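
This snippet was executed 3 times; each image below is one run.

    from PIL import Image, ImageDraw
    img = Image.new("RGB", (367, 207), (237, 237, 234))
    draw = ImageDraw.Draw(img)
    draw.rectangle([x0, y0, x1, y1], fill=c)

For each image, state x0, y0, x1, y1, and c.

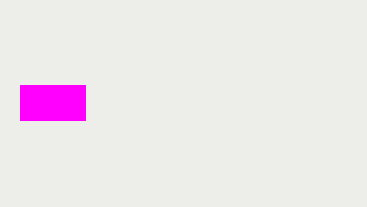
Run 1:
x0 = 20
y0 = 85
x1 = 85
y1 = 120
c = 'magenta'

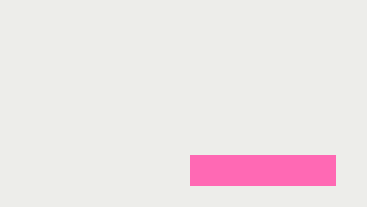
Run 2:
x0 = 190
y0 = 155
x1 = 335
y1 = 185
c = 'hotpink'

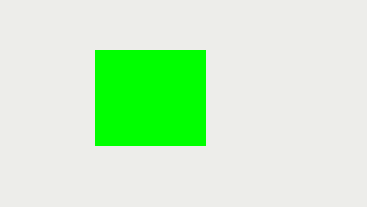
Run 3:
x0 = 95
y0 = 50
x1 = 205
y1 = 145
c = 'lime'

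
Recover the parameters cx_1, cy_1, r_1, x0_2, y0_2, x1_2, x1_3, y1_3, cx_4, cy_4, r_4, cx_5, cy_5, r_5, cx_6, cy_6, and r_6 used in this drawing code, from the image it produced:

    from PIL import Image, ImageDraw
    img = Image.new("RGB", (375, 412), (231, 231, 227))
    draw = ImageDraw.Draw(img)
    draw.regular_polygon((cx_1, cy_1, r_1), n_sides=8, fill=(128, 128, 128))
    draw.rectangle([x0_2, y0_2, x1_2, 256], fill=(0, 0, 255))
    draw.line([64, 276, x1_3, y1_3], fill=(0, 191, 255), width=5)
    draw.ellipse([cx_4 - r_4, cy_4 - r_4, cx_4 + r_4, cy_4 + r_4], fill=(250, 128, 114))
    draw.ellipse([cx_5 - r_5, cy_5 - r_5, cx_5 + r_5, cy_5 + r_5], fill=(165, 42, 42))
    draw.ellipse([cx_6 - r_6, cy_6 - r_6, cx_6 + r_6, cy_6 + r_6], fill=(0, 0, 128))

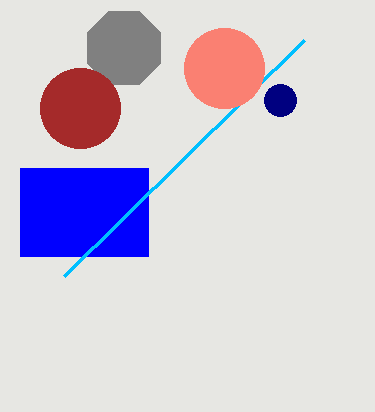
cx_1 = 124
cy_1 = 48
r_1 = 40
x0_2 = 20
y0_2 = 168
x1_2 = 148
x1_3 = 304
y1_3 = 40
cx_4 = 224
cy_4 = 68
r_4 = 40
cx_5 = 80
cy_5 = 108
r_5 = 40
cx_6 = 280
cy_6 = 100
r_6 = 16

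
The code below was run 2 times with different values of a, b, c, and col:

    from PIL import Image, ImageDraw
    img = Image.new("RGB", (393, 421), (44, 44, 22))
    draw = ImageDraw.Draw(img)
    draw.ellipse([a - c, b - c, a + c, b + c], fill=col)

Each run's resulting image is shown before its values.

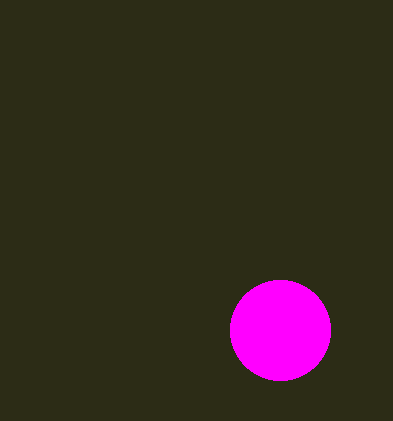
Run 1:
a = 280
b = 330
c = 50
col = 'magenta'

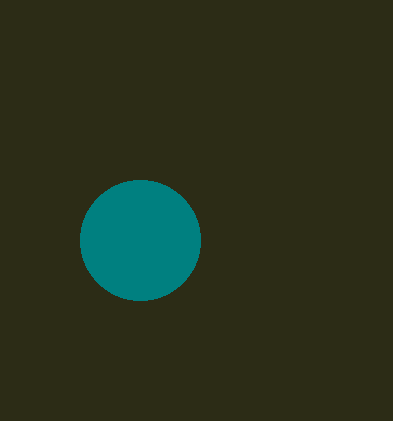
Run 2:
a = 140, b = 240, c = 60, col = 'teal'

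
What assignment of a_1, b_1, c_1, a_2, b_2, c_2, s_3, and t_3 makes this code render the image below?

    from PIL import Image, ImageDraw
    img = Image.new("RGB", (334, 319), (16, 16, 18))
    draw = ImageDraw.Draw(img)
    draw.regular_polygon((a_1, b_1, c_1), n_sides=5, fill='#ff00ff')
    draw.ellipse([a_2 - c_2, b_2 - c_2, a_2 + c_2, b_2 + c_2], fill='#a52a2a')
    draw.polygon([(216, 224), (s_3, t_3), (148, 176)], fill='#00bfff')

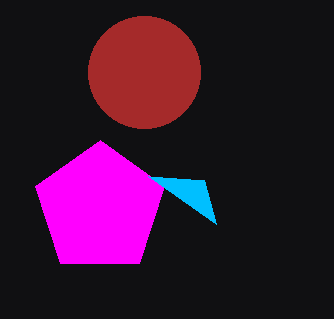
a_1 = 100; b_1 = 208; c_1 = 68; a_2 = 144; b_2 = 72; c_2 = 56; s_3 = 204; t_3 = 180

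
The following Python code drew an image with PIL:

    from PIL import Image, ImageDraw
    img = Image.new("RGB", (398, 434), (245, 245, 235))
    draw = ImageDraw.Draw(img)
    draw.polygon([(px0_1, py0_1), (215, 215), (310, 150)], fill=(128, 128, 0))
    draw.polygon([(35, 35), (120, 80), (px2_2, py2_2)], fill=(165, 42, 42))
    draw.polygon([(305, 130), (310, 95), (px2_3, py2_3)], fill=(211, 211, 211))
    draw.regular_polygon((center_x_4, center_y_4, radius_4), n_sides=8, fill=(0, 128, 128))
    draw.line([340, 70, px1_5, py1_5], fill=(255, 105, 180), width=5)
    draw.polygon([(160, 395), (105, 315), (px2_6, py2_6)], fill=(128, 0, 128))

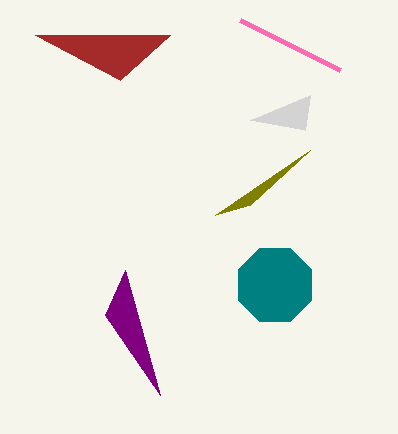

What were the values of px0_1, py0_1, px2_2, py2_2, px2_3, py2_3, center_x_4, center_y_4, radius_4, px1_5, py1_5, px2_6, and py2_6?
px0_1 = 250; py0_1 = 205; px2_2 = 170; py2_2 = 35; px2_3 = 250; py2_3 = 120; center_x_4 = 275; center_y_4 = 285; radius_4 = 40; px1_5 = 240; py1_5 = 20; px2_6 = 125; py2_6 = 270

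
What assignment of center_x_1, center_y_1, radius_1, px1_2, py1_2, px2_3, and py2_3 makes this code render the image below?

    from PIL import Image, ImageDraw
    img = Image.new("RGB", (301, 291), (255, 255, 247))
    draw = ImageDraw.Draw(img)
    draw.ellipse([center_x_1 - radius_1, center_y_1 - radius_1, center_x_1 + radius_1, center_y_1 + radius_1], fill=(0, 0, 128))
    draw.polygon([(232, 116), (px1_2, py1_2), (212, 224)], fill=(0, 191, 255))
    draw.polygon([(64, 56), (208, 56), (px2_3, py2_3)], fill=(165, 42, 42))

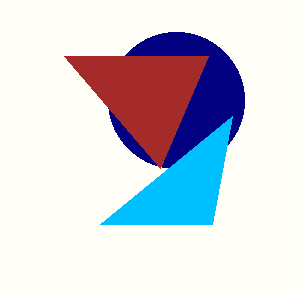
center_x_1 = 176, center_y_1 = 100, radius_1 = 68, px1_2 = 100, py1_2 = 224, px2_3 = 160, py2_3 = 168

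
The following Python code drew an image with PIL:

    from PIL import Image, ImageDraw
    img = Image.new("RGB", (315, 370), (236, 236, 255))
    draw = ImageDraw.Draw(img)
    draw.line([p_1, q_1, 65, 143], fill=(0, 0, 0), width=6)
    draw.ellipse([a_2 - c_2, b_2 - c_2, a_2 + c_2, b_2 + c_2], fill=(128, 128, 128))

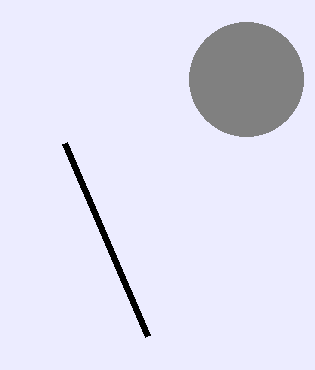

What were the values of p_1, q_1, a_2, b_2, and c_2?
p_1 = 148
q_1 = 336
a_2 = 246
b_2 = 79
c_2 = 57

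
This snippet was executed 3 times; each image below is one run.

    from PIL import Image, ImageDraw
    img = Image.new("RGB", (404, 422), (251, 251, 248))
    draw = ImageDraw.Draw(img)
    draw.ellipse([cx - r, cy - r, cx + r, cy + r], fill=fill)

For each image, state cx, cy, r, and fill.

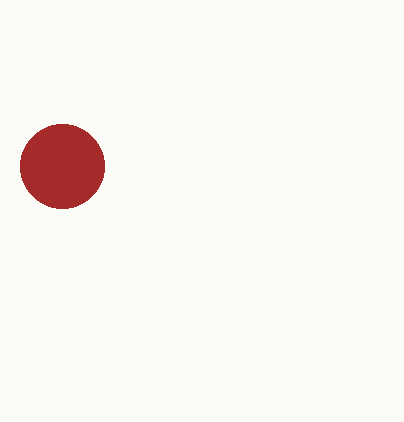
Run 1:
cx = 62; cy = 166; r = 42; fill = 'brown'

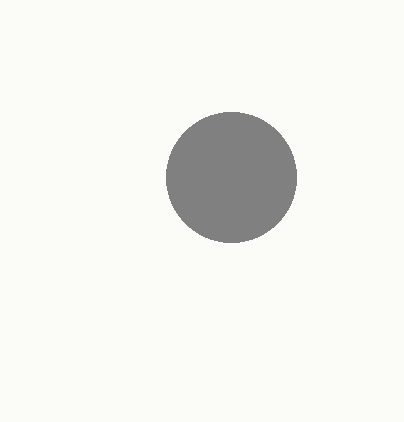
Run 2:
cx = 231, cy = 177, r = 65, fill = 'gray'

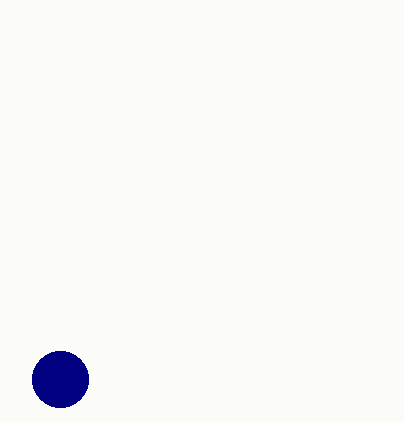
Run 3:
cx = 60
cy = 379
r = 28
fill = 'navy'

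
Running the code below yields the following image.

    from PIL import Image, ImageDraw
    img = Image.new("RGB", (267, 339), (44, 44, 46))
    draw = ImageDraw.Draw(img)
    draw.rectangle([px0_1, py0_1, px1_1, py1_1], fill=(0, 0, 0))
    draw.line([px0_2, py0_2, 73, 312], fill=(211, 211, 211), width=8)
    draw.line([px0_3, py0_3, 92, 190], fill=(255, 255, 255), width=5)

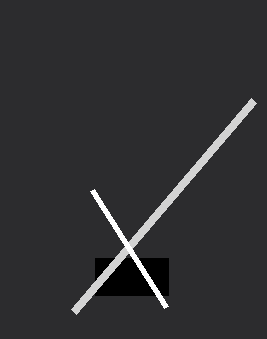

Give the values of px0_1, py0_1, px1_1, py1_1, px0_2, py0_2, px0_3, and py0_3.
px0_1 = 95
py0_1 = 258
px1_1 = 168
py1_1 = 295
px0_2 = 253
py0_2 = 101
px0_3 = 166
py0_3 = 307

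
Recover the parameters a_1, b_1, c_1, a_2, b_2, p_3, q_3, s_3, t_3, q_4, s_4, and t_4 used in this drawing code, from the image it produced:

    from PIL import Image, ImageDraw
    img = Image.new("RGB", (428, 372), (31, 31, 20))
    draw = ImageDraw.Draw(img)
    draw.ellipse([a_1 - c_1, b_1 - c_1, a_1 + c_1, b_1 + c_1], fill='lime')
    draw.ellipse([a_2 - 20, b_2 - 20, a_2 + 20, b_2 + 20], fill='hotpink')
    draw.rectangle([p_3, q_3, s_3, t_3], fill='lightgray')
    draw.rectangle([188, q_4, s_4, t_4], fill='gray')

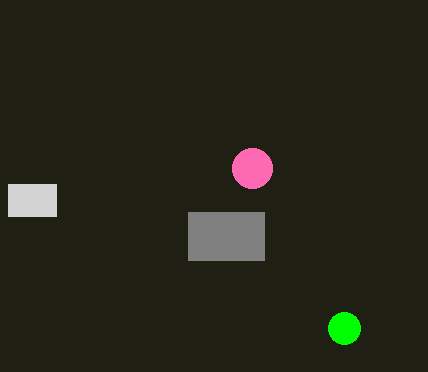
a_1 = 344
b_1 = 328
c_1 = 16
a_2 = 252
b_2 = 168
p_3 = 8
q_3 = 184
s_3 = 56
t_3 = 216
q_4 = 212
s_4 = 264
t_4 = 260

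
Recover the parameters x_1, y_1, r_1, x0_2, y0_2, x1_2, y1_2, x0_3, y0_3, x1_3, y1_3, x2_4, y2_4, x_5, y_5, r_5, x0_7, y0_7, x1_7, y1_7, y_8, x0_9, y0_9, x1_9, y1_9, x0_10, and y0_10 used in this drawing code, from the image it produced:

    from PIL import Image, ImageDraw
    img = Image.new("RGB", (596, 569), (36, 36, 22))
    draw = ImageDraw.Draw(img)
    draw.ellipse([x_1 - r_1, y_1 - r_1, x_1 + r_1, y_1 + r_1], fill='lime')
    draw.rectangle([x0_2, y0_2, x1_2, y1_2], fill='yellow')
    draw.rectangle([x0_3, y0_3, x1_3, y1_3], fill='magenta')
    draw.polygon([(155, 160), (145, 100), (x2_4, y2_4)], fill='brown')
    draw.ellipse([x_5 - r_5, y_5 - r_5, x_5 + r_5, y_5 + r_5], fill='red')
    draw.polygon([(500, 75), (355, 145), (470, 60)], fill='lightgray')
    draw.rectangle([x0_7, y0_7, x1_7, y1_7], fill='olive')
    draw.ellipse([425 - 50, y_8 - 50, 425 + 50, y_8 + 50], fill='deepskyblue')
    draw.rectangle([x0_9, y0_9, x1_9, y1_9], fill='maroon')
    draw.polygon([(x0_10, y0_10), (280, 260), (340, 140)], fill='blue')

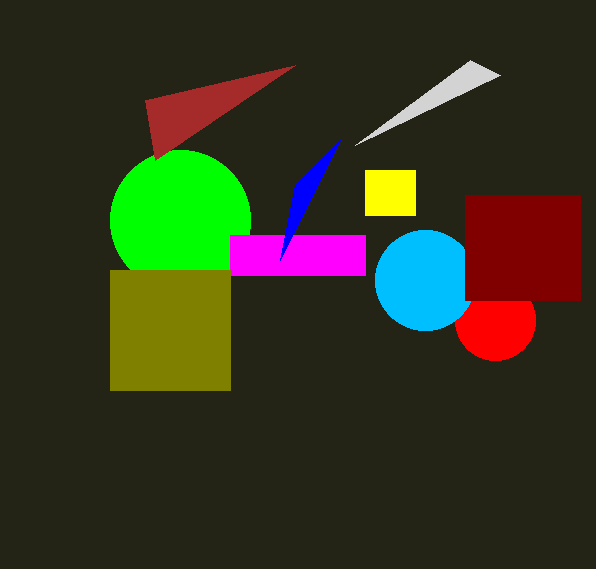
x_1 = 180; y_1 = 220; r_1 = 70; x0_2 = 365; y0_2 = 170; x1_2 = 415; y1_2 = 215; x0_3 = 230; y0_3 = 235; x1_3 = 365; y1_3 = 275; x2_4 = 295; y2_4 = 65; x_5 = 495; y_5 = 320; r_5 = 40; x0_7 = 110; y0_7 = 270; x1_7 = 230; y1_7 = 390; y_8 = 280; x0_9 = 465; y0_9 = 195; x1_9 = 580; y1_9 = 300; x0_10 = 295; y0_10 = 185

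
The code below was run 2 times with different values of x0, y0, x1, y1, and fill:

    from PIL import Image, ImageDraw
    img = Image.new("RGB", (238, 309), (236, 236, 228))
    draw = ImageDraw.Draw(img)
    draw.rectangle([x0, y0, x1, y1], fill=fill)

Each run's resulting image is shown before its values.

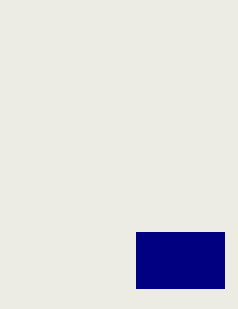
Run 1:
x0 = 136; y0 = 232; x1 = 224; y1 = 288; fill = 'navy'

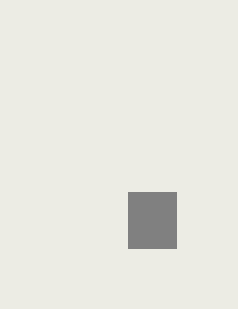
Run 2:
x0 = 128
y0 = 192
x1 = 176
y1 = 248
fill = 'gray'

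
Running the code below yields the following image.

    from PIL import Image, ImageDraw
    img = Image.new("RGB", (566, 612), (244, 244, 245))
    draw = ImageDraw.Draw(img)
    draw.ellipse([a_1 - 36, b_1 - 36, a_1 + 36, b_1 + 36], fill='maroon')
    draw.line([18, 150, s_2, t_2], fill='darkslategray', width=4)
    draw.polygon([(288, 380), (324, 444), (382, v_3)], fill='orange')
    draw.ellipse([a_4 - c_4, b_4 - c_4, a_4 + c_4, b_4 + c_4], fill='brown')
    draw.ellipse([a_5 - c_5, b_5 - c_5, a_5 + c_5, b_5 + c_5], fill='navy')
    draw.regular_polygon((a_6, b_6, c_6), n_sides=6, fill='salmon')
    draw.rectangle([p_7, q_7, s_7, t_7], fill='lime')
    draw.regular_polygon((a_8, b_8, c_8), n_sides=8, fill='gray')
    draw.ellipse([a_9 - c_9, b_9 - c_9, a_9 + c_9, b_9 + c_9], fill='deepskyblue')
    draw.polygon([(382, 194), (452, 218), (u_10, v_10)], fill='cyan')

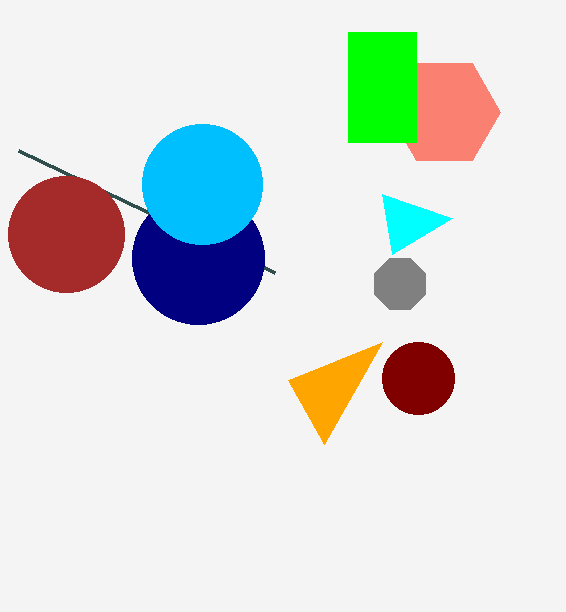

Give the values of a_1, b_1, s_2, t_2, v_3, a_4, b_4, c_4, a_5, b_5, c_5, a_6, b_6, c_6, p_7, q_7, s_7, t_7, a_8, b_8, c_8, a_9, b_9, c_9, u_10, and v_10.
a_1 = 418; b_1 = 378; s_2 = 274; t_2 = 272; v_3 = 342; a_4 = 66; b_4 = 234; c_4 = 58; a_5 = 198; b_5 = 258; c_5 = 66; a_6 = 444; b_6 = 112; c_6 = 56; p_7 = 348; q_7 = 32; s_7 = 416; t_7 = 142; a_8 = 400; b_8 = 284; c_8 = 28; a_9 = 202; b_9 = 184; c_9 = 60; u_10 = 392; v_10 = 254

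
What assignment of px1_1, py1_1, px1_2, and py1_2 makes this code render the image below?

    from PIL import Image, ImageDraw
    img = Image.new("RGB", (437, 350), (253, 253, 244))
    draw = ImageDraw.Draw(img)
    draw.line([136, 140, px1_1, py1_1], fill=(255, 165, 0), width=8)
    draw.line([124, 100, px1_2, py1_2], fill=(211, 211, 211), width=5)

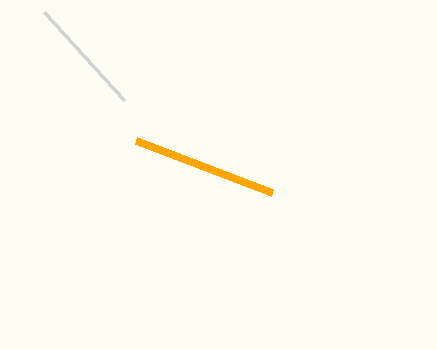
px1_1 = 272
py1_1 = 192
px1_2 = 44
py1_2 = 12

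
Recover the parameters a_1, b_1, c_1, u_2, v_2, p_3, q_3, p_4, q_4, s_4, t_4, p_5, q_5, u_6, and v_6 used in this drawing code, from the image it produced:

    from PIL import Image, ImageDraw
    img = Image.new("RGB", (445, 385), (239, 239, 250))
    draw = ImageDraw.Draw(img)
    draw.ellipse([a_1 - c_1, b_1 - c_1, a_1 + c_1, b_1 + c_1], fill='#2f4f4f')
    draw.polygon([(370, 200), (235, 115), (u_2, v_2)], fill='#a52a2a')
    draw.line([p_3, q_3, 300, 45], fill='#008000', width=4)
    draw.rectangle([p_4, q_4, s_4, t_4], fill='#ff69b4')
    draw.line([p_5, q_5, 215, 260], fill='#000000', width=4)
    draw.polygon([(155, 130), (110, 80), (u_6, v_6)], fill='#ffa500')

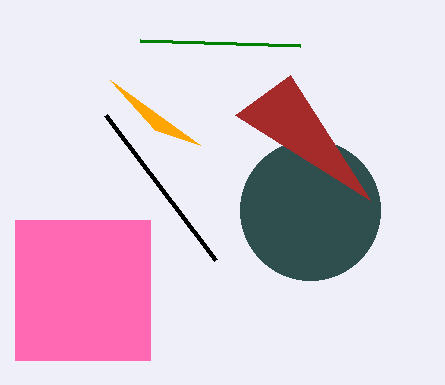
a_1 = 310; b_1 = 210; c_1 = 70; u_2 = 290; v_2 = 75; p_3 = 140; q_3 = 40; p_4 = 15; q_4 = 220; s_4 = 150; t_4 = 360; p_5 = 105; q_5 = 115; u_6 = 200; v_6 = 145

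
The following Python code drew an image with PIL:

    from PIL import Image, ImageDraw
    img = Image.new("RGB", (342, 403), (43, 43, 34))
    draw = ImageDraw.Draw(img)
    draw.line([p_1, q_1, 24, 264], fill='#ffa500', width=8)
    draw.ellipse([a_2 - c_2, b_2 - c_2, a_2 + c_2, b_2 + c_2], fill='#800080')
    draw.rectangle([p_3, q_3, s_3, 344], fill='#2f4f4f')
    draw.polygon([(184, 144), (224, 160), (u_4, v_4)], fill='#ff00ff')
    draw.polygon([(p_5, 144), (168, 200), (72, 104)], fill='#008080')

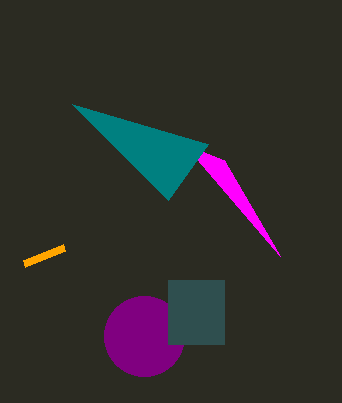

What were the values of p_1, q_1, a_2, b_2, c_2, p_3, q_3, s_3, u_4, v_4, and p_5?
p_1 = 64, q_1 = 248, a_2 = 144, b_2 = 336, c_2 = 40, p_3 = 168, q_3 = 280, s_3 = 224, u_4 = 280, v_4 = 256, p_5 = 208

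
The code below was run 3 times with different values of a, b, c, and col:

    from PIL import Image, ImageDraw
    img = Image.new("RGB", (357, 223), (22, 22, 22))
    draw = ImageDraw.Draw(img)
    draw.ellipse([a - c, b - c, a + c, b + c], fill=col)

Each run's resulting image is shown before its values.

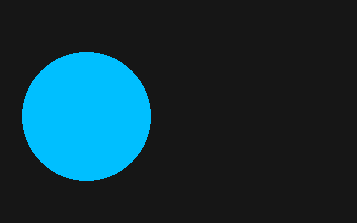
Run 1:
a = 86, b = 116, c = 64, col = 'deepskyblue'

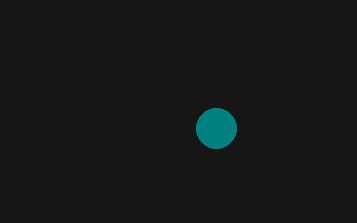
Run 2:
a = 216
b = 128
c = 20
col = 'teal'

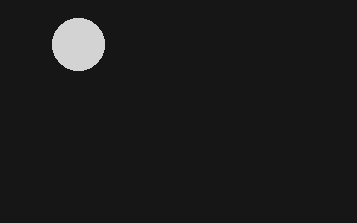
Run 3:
a = 78
b = 44
c = 26
col = 'lightgray'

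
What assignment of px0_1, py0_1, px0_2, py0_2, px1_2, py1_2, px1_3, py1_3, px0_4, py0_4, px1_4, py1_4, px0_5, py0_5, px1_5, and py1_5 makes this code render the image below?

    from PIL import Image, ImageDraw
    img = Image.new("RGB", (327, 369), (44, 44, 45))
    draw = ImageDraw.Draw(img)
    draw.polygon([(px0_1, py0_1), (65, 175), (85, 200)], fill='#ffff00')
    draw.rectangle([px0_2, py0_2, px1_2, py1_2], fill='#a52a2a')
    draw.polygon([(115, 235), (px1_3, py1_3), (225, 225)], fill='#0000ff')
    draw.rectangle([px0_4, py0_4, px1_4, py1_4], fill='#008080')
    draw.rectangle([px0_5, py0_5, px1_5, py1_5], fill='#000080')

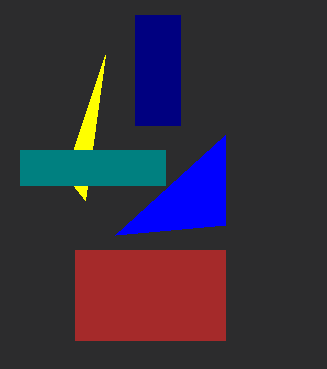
px0_1 = 105, py0_1 = 55, px0_2 = 75, py0_2 = 250, px1_2 = 225, py1_2 = 340, px1_3 = 225, py1_3 = 135, px0_4 = 20, py0_4 = 150, px1_4 = 165, py1_4 = 185, px0_5 = 135, py0_5 = 15, px1_5 = 180, py1_5 = 125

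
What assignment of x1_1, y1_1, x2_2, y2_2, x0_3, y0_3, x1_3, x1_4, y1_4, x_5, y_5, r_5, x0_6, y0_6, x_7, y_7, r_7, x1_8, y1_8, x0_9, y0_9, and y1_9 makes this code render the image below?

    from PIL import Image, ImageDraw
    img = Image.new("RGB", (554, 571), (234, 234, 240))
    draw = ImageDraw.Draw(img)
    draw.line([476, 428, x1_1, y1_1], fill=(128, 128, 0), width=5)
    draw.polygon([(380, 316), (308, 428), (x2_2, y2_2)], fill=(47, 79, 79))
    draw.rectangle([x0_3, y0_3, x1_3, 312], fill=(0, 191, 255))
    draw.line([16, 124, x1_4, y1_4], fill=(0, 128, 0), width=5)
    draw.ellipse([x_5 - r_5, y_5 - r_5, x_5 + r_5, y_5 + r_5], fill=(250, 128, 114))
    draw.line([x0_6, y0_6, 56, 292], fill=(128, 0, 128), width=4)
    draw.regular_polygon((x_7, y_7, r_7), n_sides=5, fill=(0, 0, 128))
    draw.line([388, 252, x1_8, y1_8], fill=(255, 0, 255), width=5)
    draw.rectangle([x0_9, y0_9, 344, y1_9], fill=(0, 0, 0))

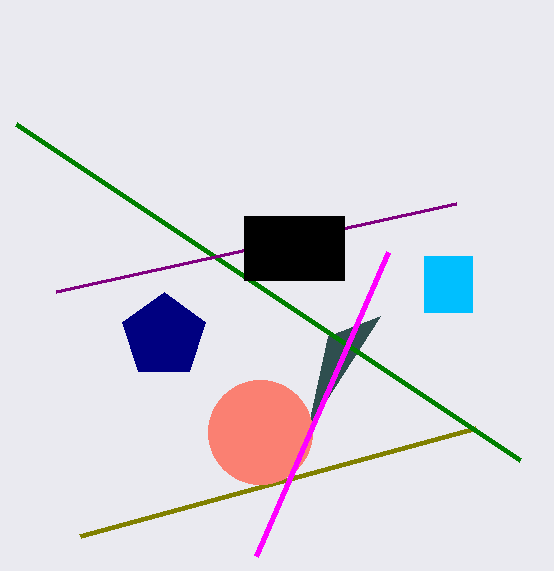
x1_1 = 80
y1_1 = 536
x2_2 = 328
y2_2 = 336
x0_3 = 424
y0_3 = 256
x1_3 = 472
x1_4 = 520
y1_4 = 460
x_5 = 260
y_5 = 432
r_5 = 52
x0_6 = 456
y0_6 = 204
x_7 = 164
y_7 = 336
r_7 = 44
x1_8 = 256
y1_8 = 556
x0_9 = 244
y0_9 = 216
y1_9 = 280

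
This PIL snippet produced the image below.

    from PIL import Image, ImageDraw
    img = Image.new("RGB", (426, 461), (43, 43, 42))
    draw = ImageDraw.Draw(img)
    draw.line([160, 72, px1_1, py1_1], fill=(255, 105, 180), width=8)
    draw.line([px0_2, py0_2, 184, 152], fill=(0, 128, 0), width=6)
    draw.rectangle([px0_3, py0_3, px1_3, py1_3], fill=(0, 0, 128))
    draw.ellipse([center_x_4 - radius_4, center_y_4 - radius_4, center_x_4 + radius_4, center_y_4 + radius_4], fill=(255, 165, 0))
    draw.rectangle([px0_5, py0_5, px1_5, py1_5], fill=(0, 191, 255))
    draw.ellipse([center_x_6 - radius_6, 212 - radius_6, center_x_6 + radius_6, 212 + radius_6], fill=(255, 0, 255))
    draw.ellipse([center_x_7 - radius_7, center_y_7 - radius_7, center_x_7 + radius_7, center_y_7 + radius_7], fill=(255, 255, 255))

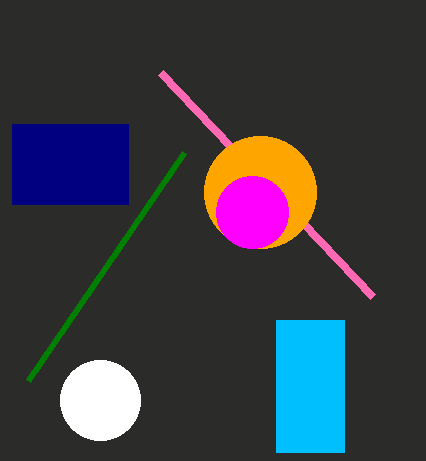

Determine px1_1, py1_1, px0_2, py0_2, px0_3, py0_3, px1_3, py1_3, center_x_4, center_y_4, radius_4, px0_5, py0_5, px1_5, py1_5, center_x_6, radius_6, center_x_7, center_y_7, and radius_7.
px1_1 = 372
py1_1 = 296
px0_2 = 28
py0_2 = 380
px0_3 = 12
py0_3 = 124
px1_3 = 128
py1_3 = 204
center_x_4 = 260
center_y_4 = 192
radius_4 = 56
px0_5 = 276
py0_5 = 320
px1_5 = 344
py1_5 = 452
center_x_6 = 252
radius_6 = 36
center_x_7 = 100
center_y_7 = 400
radius_7 = 40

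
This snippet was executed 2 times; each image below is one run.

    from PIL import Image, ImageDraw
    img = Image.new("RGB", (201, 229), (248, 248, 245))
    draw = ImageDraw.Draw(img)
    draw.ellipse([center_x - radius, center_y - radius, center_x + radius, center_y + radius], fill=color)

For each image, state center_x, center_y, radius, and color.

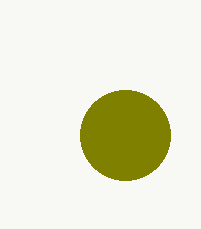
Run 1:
center_x = 125, center_y = 135, radius = 45, color = 'olive'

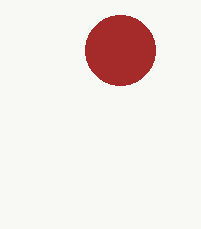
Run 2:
center_x = 120, center_y = 50, radius = 35, color = 'brown'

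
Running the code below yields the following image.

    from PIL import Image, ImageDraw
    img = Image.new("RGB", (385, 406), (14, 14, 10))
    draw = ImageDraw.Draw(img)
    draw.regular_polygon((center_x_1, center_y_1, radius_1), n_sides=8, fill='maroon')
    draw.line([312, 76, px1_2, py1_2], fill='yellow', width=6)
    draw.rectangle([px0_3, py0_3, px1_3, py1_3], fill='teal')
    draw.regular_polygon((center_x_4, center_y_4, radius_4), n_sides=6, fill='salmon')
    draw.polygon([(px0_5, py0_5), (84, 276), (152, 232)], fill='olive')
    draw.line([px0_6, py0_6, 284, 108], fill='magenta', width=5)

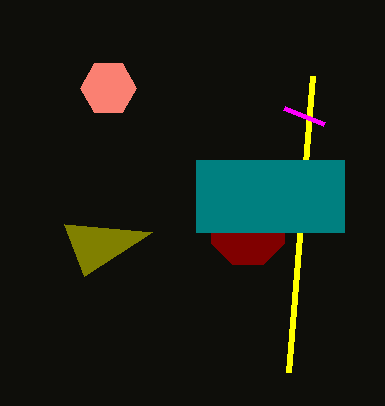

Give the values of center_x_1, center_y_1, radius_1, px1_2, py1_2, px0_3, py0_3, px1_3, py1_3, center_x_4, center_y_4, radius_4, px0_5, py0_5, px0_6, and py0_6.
center_x_1 = 248
center_y_1 = 228
radius_1 = 40
px1_2 = 288
py1_2 = 372
px0_3 = 196
py0_3 = 160
px1_3 = 344
py1_3 = 232
center_x_4 = 108
center_y_4 = 88
radius_4 = 28
px0_5 = 64
py0_5 = 224
px0_6 = 324
py0_6 = 124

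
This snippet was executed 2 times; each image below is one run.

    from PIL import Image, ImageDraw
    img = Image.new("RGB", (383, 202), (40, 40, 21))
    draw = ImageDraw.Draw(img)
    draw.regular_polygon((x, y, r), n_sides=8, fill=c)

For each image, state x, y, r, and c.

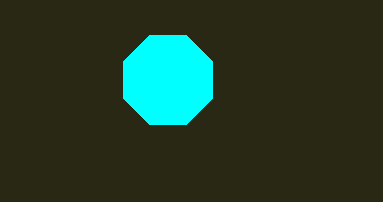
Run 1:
x = 168
y = 80
r = 48
c = 'cyan'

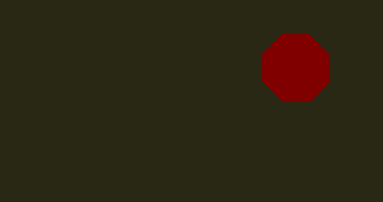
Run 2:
x = 296; y = 68; r = 36; c = 'maroon'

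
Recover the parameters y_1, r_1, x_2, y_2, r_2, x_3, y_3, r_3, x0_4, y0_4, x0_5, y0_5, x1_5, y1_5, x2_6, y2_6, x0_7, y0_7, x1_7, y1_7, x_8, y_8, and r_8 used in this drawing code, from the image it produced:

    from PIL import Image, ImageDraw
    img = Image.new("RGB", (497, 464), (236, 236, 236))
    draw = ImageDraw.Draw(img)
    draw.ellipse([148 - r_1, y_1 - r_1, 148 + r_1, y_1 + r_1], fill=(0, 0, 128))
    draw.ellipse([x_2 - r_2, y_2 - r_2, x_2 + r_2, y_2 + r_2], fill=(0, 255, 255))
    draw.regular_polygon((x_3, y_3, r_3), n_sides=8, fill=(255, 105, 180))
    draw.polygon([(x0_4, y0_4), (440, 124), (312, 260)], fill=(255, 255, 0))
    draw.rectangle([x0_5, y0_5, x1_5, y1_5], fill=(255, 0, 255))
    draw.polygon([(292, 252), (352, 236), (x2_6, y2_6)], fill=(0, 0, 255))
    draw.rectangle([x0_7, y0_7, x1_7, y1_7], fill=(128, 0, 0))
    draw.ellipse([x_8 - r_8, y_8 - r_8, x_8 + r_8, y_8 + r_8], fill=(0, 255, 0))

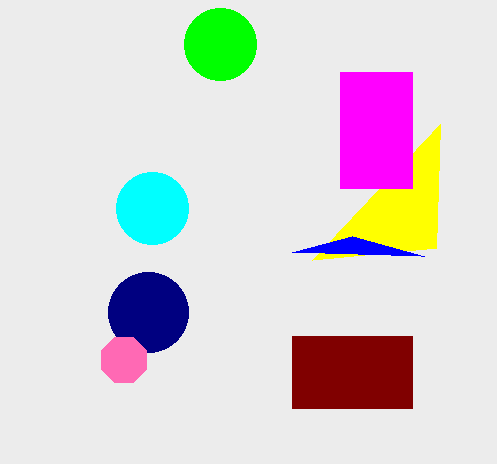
y_1 = 312
r_1 = 40
x_2 = 152
y_2 = 208
r_2 = 36
x_3 = 124
y_3 = 360
r_3 = 24
x0_4 = 436
y0_4 = 248
x0_5 = 340
y0_5 = 72
x1_5 = 412
y1_5 = 188
x2_6 = 424
y2_6 = 256
x0_7 = 292
y0_7 = 336
x1_7 = 412
y1_7 = 408
x_8 = 220
y_8 = 44
r_8 = 36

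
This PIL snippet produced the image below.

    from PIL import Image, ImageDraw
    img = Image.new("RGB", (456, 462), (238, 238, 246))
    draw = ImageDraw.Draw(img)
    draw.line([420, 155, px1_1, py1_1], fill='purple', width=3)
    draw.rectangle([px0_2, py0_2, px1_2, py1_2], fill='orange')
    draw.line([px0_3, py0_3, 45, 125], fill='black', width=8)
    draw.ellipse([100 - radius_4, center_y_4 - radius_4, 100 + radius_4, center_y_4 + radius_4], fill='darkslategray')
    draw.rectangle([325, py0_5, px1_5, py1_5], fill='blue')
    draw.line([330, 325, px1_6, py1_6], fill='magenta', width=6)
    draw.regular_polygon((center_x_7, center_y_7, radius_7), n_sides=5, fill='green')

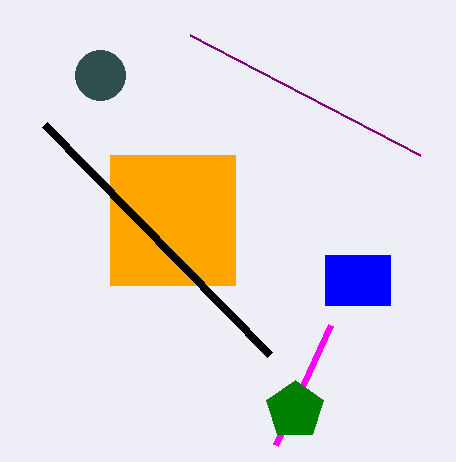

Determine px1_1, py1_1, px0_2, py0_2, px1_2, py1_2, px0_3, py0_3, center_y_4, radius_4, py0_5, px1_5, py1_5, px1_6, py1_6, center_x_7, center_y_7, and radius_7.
px1_1 = 190
py1_1 = 35
px0_2 = 110
py0_2 = 155
px1_2 = 235
py1_2 = 285
px0_3 = 270
py0_3 = 355
center_y_4 = 75
radius_4 = 25
py0_5 = 255
px1_5 = 390
py1_5 = 305
px1_6 = 275
py1_6 = 445
center_x_7 = 295
center_y_7 = 410
radius_7 = 30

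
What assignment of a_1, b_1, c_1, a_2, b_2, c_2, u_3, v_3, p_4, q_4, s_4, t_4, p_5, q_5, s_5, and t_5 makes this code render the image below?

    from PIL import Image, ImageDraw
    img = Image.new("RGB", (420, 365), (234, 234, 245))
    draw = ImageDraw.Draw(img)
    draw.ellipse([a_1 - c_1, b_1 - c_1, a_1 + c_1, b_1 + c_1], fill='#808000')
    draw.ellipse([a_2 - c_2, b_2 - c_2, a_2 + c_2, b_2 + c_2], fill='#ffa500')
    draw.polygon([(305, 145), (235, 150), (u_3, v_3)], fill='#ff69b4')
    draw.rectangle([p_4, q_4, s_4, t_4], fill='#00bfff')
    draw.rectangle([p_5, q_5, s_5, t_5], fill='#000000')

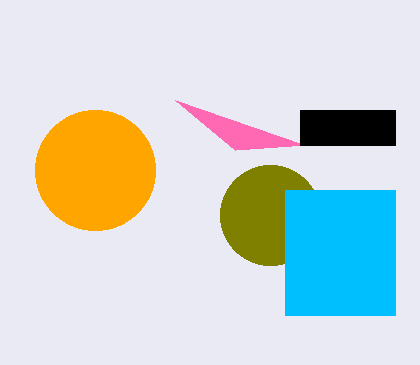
a_1 = 270, b_1 = 215, c_1 = 50, a_2 = 95, b_2 = 170, c_2 = 60, u_3 = 175, v_3 = 100, p_4 = 285, q_4 = 190, s_4 = 395, t_4 = 315, p_5 = 300, q_5 = 110, s_5 = 395, t_5 = 145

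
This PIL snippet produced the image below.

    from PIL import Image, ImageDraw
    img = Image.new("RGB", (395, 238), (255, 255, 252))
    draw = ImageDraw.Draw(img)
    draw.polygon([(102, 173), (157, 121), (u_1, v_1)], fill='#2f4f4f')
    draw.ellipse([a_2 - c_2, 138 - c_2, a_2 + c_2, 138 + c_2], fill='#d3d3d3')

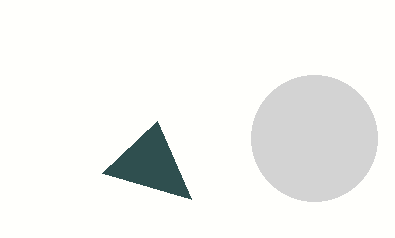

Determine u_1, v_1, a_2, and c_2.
u_1 = 191
v_1 = 199
a_2 = 314
c_2 = 63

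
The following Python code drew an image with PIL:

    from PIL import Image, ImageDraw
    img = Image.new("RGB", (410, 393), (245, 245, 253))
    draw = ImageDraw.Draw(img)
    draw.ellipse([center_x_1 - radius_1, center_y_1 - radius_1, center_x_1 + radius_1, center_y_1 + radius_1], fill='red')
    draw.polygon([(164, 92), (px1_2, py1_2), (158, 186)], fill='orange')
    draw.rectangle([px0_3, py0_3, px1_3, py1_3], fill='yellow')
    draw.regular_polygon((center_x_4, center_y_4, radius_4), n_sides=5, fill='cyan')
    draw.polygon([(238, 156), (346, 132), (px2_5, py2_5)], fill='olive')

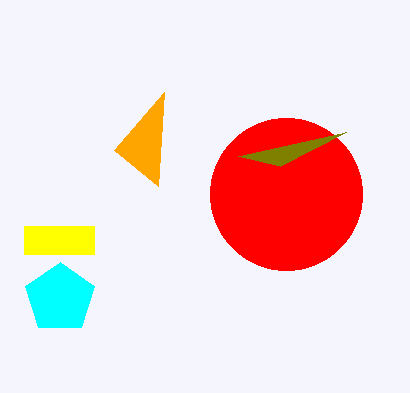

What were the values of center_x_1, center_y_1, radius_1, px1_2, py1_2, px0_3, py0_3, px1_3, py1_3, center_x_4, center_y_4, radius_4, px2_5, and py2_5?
center_x_1 = 286, center_y_1 = 194, radius_1 = 76, px1_2 = 114, py1_2 = 150, px0_3 = 24, py0_3 = 226, px1_3 = 94, py1_3 = 254, center_x_4 = 60, center_y_4 = 298, radius_4 = 36, px2_5 = 280, py2_5 = 166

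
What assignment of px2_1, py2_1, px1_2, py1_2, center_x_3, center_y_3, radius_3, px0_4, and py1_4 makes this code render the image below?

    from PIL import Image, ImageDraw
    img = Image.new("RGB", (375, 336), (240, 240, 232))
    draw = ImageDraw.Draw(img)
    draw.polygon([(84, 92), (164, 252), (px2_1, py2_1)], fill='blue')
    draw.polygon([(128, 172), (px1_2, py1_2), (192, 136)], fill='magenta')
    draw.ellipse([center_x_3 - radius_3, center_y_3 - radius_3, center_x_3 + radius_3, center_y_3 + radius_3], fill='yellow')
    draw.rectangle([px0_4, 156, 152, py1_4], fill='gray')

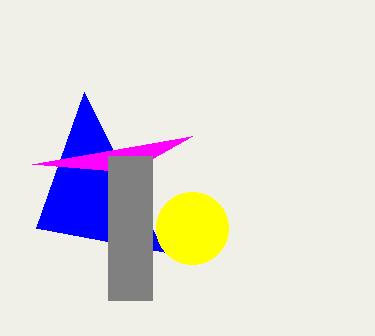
px2_1 = 36
py2_1 = 228
px1_2 = 32
py1_2 = 164
center_x_3 = 192
center_y_3 = 228
radius_3 = 36
px0_4 = 108
py1_4 = 300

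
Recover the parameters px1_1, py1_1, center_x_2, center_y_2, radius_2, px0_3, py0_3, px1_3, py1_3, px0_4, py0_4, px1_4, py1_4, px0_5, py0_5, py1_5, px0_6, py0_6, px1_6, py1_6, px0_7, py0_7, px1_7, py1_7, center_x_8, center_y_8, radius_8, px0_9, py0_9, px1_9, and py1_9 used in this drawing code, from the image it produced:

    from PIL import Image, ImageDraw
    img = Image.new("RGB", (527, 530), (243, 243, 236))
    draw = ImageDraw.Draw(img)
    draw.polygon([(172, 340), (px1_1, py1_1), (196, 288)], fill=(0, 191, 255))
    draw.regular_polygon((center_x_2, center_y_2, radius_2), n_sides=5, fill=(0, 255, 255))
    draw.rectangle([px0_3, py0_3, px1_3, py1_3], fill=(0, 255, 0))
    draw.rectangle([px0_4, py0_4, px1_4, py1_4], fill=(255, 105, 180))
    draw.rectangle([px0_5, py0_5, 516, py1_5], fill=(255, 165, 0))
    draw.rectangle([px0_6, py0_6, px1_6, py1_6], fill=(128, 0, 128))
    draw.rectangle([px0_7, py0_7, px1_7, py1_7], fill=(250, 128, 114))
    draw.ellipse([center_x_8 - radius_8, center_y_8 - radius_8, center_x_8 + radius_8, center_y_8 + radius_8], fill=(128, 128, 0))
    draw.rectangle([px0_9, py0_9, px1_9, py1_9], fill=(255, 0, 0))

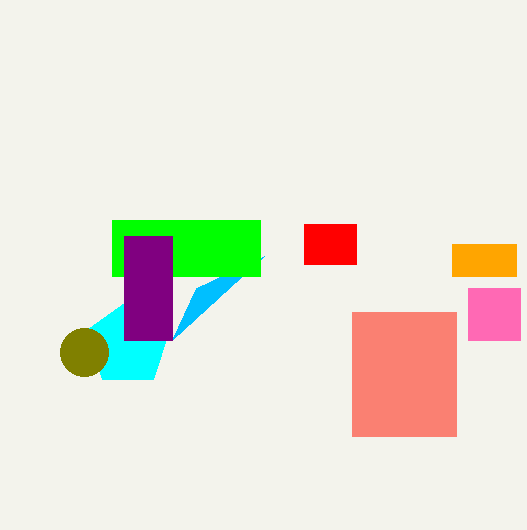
px1_1 = 264; py1_1 = 256; center_x_2 = 128; center_y_2 = 344; radius_2 = 44; px0_3 = 112; py0_3 = 220; px1_3 = 260; py1_3 = 276; px0_4 = 468; py0_4 = 288; px1_4 = 520; py1_4 = 340; px0_5 = 452; py0_5 = 244; py1_5 = 276; px0_6 = 124; py0_6 = 236; px1_6 = 172; py1_6 = 340; px0_7 = 352; py0_7 = 312; px1_7 = 456; py1_7 = 436; center_x_8 = 84; center_y_8 = 352; radius_8 = 24; px0_9 = 304; py0_9 = 224; px1_9 = 356; py1_9 = 264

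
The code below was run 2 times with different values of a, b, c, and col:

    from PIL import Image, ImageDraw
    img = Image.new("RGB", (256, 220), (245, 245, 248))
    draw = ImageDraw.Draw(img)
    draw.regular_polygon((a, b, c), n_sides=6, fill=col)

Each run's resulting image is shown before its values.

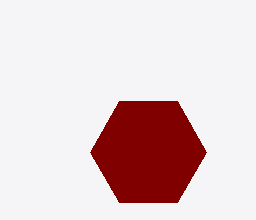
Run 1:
a = 148
b = 152
c = 58
col = 'maroon'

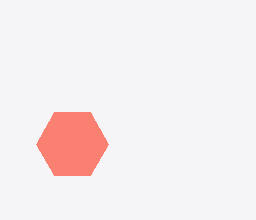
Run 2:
a = 72
b = 144
c = 36
col = 'salmon'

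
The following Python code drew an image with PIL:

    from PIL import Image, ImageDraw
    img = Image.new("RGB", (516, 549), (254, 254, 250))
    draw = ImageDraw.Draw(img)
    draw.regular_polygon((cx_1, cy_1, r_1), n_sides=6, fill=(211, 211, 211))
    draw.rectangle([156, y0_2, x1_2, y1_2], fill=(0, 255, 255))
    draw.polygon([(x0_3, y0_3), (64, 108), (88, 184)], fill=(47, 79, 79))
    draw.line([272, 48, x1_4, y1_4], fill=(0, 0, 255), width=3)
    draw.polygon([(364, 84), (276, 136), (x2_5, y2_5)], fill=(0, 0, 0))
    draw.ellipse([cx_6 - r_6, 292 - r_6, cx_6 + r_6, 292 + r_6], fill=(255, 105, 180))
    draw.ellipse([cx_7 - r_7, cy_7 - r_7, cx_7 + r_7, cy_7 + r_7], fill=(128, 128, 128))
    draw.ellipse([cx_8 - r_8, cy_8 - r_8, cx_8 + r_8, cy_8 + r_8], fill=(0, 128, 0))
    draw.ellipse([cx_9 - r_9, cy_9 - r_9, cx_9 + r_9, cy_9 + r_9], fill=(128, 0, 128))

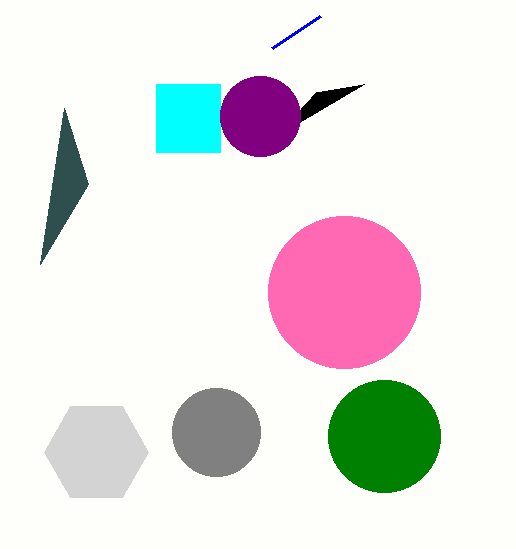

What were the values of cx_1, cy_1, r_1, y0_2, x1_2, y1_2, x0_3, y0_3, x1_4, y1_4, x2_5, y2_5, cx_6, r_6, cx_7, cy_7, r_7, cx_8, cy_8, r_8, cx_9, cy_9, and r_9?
cx_1 = 96
cy_1 = 452
r_1 = 52
y0_2 = 84
x1_2 = 220
y1_2 = 152
x0_3 = 40
y0_3 = 264
x1_4 = 320
y1_4 = 16
x2_5 = 316
y2_5 = 92
cx_6 = 344
r_6 = 76
cx_7 = 216
cy_7 = 432
r_7 = 44
cx_8 = 384
cy_8 = 436
r_8 = 56
cx_9 = 260
cy_9 = 116
r_9 = 40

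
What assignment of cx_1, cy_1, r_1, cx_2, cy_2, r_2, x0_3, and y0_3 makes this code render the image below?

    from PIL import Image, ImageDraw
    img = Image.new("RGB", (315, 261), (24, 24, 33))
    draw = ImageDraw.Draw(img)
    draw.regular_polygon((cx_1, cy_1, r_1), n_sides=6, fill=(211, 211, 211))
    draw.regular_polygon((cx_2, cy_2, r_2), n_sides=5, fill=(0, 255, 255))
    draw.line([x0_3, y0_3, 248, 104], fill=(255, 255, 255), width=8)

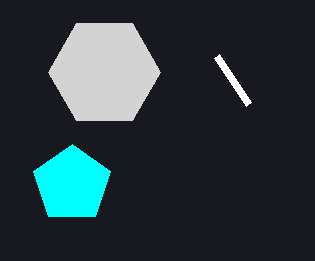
cx_1 = 104
cy_1 = 72
r_1 = 56
cx_2 = 72
cy_2 = 184
r_2 = 40
x0_3 = 216
y0_3 = 56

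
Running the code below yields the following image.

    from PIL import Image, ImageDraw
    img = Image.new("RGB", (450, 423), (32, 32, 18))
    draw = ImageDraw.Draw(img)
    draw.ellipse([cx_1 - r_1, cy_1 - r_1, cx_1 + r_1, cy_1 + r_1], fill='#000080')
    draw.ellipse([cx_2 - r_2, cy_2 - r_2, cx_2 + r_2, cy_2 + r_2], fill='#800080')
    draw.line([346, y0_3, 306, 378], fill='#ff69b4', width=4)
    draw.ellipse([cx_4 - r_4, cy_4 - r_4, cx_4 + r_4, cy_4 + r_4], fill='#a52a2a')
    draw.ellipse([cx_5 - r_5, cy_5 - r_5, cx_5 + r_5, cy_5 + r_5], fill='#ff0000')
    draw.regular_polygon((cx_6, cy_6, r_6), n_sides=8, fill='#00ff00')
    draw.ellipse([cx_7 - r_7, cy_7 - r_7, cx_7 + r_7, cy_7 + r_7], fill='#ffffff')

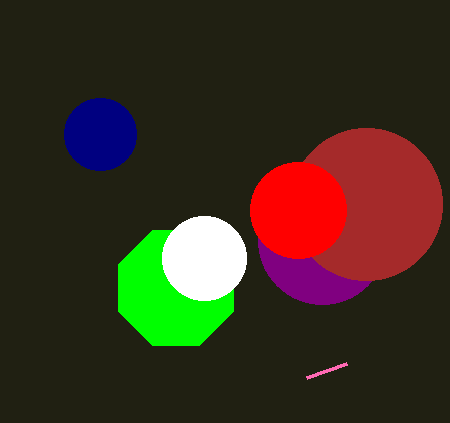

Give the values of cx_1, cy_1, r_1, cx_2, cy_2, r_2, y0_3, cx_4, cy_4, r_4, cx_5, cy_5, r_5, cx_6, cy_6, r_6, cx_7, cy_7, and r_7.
cx_1 = 100; cy_1 = 134; r_1 = 36; cx_2 = 322; cy_2 = 240; r_2 = 64; y0_3 = 364; cx_4 = 366; cy_4 = 204; r_4 = 76; cx_5 = 298; cy_5 = 210; r_5 = 48; cx_6 = 176; cy_6 = 288; r_6 = 62; cx_7 = 204; cy_7 = 258; r_7 = 42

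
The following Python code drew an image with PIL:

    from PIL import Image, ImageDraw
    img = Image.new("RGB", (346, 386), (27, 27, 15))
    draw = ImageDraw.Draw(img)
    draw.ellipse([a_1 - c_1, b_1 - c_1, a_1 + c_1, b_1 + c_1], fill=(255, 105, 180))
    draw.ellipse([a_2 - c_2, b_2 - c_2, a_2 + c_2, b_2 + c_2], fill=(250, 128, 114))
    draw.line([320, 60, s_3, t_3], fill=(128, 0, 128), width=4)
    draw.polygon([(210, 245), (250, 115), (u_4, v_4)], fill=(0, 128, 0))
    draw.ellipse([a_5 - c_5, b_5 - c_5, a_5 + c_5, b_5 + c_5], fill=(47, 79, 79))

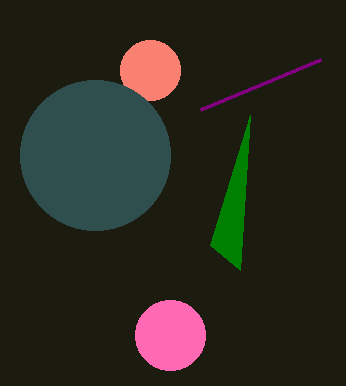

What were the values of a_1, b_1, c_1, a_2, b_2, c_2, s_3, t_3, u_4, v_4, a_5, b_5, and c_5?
a_1 = 170; b_1 = 335; c_1 = 35; a_2 = 150; b_2 = 70; c_2 = 30; s_3 = 200; t_3 = 110; u_4 = 240; v_4 = 270; a_5 = 95; b_5 = 155; c_5 = 75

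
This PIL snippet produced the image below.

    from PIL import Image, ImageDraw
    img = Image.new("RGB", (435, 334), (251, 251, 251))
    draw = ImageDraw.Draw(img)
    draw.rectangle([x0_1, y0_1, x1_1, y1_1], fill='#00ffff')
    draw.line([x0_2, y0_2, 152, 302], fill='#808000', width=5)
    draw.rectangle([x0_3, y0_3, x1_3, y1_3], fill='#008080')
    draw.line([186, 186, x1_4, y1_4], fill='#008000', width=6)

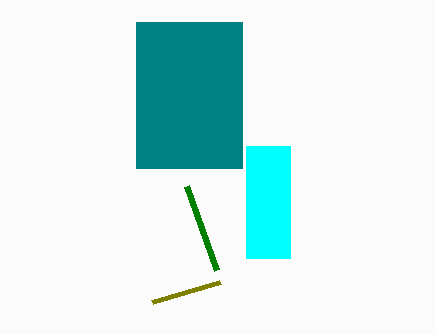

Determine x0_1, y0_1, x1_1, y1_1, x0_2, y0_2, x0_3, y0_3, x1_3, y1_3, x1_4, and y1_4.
x0_1 = 246; y0_1 = 146; x1_1 = 290; y1_1 = 258; x0_2 = 220; y0_2 = 282; x0_3 = 136; y0_3 = 22; x1_3 = 242; y1_3 = 168; x1_4 = 216; y1_4 = 270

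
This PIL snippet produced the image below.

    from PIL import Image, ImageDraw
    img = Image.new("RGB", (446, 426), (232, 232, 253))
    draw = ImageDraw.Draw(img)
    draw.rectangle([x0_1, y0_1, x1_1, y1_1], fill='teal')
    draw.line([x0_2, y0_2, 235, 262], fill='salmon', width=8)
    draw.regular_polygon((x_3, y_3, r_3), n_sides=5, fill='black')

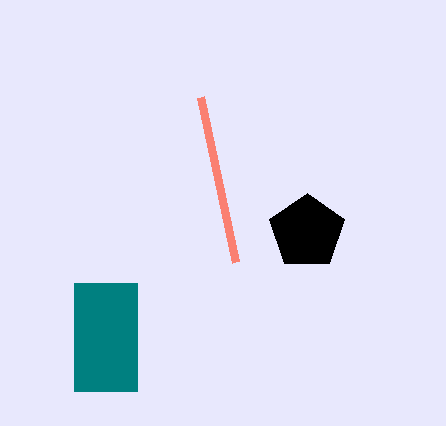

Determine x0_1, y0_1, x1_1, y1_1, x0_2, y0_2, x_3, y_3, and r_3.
x0_1 = 74
y0_1 = 283
x1_1 = 137
y1_1 = 391
x0_2 = 200
y0_2 = 97
x_3 = 307
y_3 = 232
r_3 = 39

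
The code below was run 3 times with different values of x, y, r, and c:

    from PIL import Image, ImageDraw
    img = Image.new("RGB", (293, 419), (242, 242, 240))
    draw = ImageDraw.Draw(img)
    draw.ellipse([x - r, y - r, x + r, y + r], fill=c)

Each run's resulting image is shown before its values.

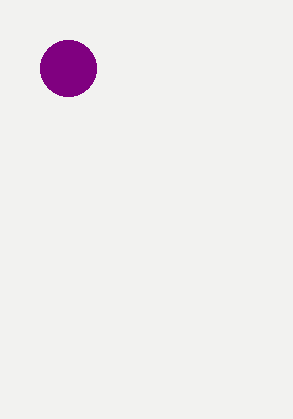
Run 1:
x = 68
y = 68
r = 28
c = 'purple'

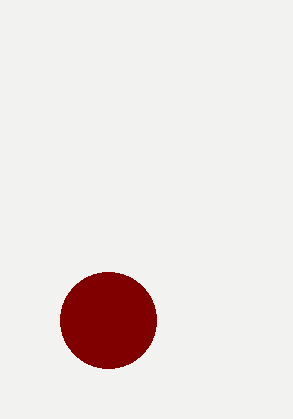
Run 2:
x = 108, y = 320, r = 48, c = 'maroon'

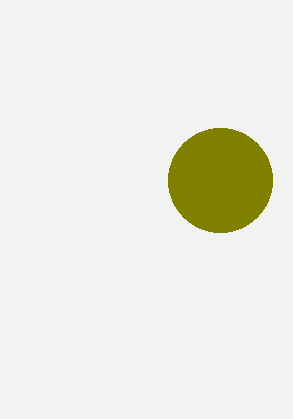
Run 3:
x = 220; y = 180; r = 52; c = 'olive'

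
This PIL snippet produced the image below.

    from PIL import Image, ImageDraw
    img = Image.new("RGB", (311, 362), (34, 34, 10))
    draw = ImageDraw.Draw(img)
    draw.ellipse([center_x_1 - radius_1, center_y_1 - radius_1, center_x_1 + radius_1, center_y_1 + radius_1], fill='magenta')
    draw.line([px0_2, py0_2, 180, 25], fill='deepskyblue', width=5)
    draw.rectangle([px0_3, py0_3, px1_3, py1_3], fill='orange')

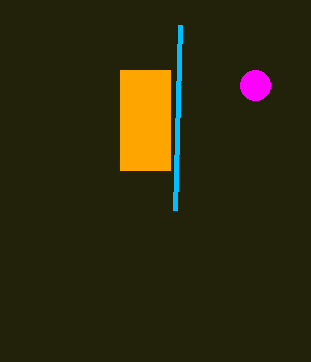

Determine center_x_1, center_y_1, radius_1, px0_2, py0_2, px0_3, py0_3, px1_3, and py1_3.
center_x_1 = 255; center_y_1 = 85; radius_1 = 15; px0_2 = 175; py0_2 = 210; px0_3 = 120; py0_3 = 70; px1_3 = 170; py1_3 = 170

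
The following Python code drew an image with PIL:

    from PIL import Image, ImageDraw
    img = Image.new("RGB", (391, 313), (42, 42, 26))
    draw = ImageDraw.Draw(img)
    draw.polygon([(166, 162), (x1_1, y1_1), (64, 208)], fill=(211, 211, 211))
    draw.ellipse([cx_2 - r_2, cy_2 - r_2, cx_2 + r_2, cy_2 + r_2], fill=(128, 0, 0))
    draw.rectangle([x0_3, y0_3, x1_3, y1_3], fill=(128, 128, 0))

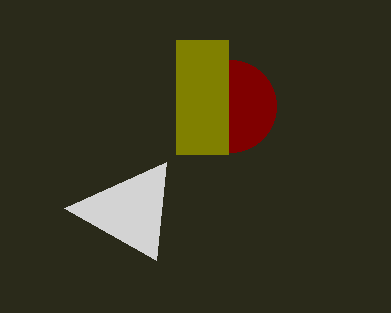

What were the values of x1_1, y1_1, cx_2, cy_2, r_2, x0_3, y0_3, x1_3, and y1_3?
x1_1 = 156
y1_1 = 260
cx_2 = 230
cy_2 = 106
r_2 = 46
x0_3 = 176
y0_3 = 40
x1_3 = 228
y1_3 = 154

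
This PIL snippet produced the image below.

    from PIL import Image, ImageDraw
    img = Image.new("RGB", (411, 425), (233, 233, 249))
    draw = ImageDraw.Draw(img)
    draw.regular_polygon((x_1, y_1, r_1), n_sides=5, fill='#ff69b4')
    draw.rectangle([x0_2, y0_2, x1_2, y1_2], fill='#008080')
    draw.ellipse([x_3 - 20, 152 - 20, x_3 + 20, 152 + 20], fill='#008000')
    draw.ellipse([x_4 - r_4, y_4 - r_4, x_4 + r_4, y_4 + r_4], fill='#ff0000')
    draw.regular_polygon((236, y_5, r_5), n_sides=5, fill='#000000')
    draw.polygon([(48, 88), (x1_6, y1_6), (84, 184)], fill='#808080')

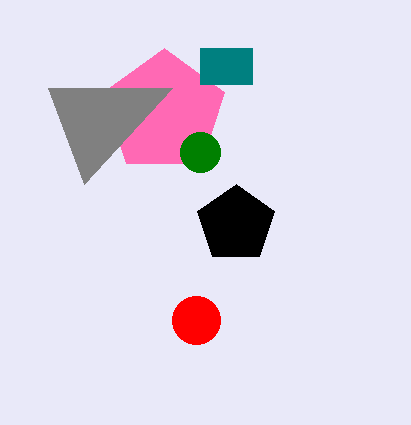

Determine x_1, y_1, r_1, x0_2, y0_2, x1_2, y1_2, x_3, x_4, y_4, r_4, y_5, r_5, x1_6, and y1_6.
x_1 = 164; y_1 = 112; r_1 = 64; x0_2 = 200; y0_2 = 48; x1_2 = 252; y1_2 = 84; x_3 = 200; x_4 = 196; y_4 = 320; r_4 = 24; y_5 = 224; r_5 = 40; x1_6 = 172; y1_6 = 88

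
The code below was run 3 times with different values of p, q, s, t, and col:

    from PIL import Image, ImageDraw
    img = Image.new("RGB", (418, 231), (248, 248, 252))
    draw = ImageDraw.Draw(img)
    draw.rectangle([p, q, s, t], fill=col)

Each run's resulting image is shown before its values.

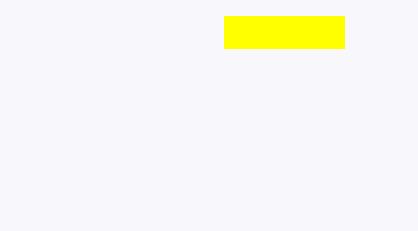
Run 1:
p = 224
q = 16
s = 344
t = 48
col = 'yellow'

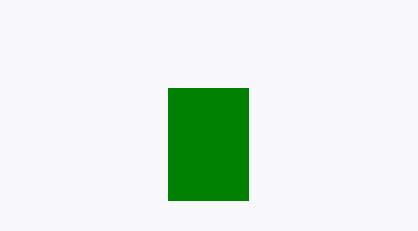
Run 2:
p = 168, q = 88, s = 248, t = 200, col = 'green'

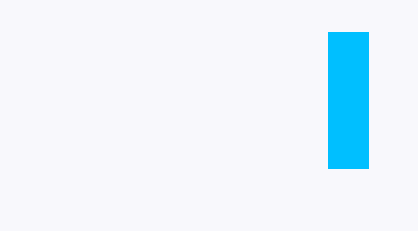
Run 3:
p = 328
q = 32
s = 368
t = 168
col = 'deepskyblue'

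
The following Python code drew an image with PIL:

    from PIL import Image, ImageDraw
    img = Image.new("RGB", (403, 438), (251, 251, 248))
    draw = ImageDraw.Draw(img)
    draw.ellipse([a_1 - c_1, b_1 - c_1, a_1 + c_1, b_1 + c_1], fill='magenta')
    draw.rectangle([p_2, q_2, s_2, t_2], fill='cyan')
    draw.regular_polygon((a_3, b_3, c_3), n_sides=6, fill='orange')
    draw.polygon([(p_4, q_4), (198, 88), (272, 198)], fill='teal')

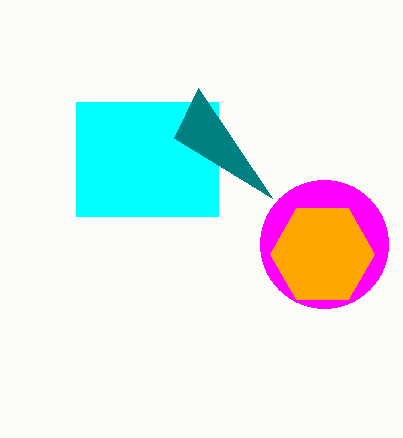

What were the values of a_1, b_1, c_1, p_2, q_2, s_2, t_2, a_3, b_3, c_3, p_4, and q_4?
a_1 = 324, b_1 = 244, c_1 = 64, p_2 = 76, q_2 = 102, s_2 = 218, t_2 = 216, a_3 = 322, b_3 = 254, c_3 = 52, p_4 = 174, q_4 = 138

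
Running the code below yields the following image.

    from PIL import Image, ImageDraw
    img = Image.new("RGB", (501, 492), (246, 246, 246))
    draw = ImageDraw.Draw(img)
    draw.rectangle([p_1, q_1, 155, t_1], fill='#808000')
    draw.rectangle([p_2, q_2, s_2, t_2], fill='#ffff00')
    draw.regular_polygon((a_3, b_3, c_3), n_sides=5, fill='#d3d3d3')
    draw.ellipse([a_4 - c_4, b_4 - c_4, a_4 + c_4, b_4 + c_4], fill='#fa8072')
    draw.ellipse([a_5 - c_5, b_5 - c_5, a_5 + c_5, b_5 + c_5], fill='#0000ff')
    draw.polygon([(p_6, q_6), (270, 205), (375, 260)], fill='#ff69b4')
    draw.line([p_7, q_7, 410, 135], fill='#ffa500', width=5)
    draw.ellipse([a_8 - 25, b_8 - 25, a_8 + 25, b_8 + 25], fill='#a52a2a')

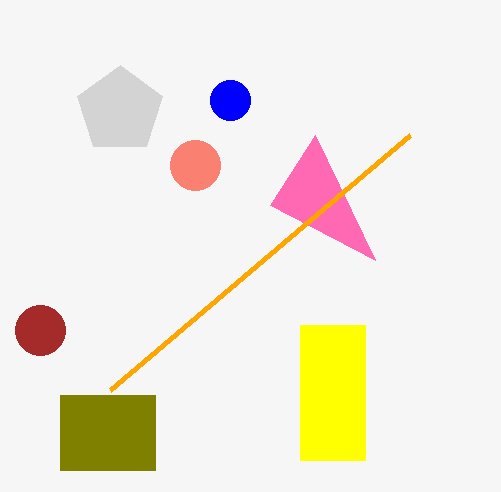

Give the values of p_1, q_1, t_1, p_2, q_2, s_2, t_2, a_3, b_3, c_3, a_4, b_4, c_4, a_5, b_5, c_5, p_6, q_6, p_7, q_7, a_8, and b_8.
p_1 = 60, q_1 = 395, t_1 = 470, p_2 = 300, q_2 = 325, s_2 = 365, t_2 = 460, a_3 = 120, b_3 = 110, c_3 = 45, a_4 = 195, b_4 = 165, c_4 = 25, a_5 = 230, b_5 = 100, c_5 = 20, p_6 = 315, q_6 = 135, p_7 = 110, q_7 = 390, a_8 = 40, b_8 = 330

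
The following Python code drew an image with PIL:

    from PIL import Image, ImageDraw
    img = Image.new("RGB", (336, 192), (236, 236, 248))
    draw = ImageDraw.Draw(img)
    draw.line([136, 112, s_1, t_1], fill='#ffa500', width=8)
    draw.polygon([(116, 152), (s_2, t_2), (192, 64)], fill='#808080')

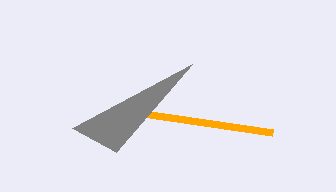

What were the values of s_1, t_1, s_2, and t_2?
s_1 = 272; t_1 = 132; s_2 = 72; t_2 = 128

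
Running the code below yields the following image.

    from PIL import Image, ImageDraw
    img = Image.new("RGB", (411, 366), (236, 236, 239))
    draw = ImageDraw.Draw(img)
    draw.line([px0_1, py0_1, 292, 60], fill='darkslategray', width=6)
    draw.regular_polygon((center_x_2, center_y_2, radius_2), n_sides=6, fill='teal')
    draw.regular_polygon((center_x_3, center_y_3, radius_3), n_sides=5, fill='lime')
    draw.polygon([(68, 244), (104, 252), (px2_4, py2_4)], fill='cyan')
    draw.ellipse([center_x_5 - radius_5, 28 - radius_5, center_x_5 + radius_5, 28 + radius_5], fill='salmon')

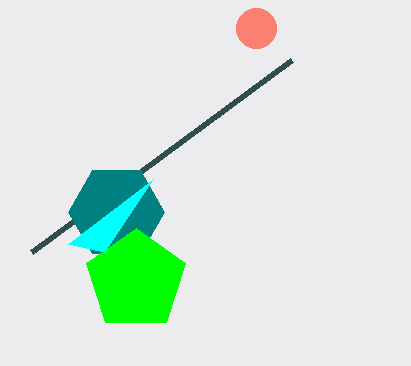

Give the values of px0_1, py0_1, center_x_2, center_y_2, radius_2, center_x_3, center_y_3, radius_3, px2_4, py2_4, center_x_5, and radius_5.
px0_1 = 32; py0_1 = 252; center_x_2 = 116; center_y_2 = 212; radius_2 = 48; center_x_3 = 136; center_y_3 = 280; radius_3 = 52; px2_4 = 152; py2_4 = 180; center_x_5 = 256; radius_5 = 20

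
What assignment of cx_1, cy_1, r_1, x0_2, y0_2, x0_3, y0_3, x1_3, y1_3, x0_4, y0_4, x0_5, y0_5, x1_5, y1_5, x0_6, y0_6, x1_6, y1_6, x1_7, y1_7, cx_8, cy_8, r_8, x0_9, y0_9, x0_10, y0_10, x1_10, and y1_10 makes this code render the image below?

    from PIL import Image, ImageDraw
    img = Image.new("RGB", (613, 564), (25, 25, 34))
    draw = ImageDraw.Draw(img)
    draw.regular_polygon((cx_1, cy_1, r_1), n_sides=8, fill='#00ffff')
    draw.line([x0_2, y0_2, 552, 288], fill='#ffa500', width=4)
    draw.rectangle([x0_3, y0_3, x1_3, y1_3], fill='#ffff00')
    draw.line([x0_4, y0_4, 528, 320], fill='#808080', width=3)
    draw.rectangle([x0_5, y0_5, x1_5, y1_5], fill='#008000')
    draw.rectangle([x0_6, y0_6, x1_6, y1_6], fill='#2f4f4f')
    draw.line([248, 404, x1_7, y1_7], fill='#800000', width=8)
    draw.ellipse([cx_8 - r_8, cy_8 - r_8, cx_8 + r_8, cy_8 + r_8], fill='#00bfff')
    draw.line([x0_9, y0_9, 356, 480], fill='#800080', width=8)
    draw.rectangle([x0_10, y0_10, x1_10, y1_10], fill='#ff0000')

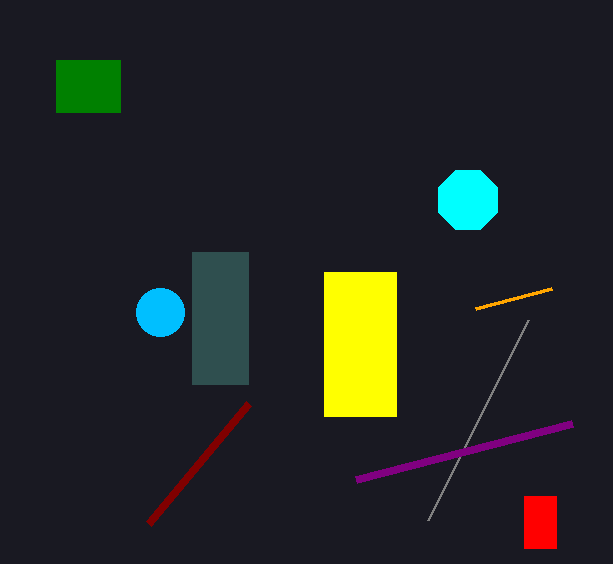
cx_1 = 468, cy_1 = 200, r_1 = 32, x0_2 = 476, y0_2 = 308, x0_3 = 324, y0_3 = 272, x1_3 = 396, y1_3 = 416, x0_4 = 428, y0_4 = 520, x0_5 = 56, y0_5 = 60, x1_5 = 120, y1_5 = 112, x0_6 = 192, y0_6 = 252, x1_6 = 248, y1_6 = 384, x1_7 = 148, y1_7 = 524, cx_8 = 160, cy_8 = 312, r_8 = 24, x0_9 = 572, y0_9 = 424, x0_10 = 524, y0_10 = 496, x1_10 = 556, y1_10 = 548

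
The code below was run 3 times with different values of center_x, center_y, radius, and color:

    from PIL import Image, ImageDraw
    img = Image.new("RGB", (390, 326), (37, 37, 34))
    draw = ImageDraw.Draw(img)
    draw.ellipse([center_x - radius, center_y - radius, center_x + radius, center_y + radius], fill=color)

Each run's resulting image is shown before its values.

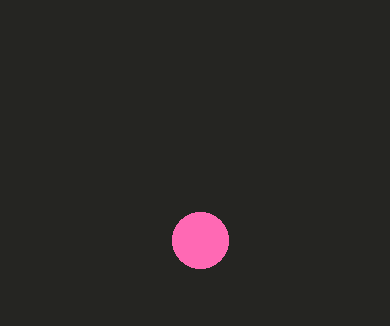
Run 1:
center_x = 200; center_y = 240; radius = 28; color = 'hotpink'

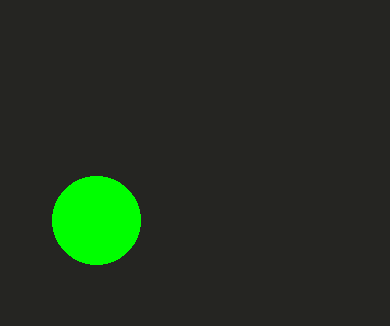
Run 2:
center_x = 96
center_y = 220
radius = 44
color = 'lime'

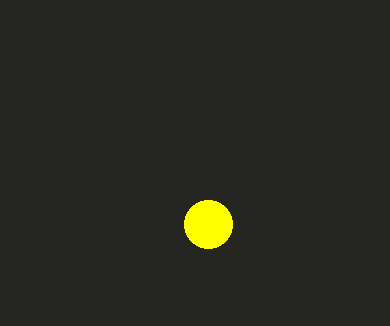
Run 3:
center_x = 208; center_y = 224; radius = 24; color = 'yellow'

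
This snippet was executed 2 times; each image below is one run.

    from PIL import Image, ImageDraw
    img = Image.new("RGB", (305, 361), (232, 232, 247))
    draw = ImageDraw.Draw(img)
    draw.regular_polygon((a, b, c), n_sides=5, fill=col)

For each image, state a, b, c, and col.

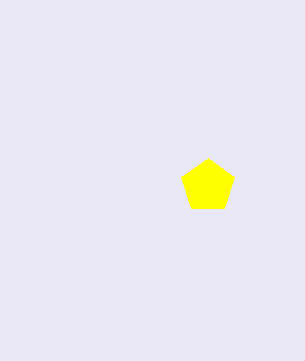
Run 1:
a = 208; b = 186; c = 28; col = 'yellow'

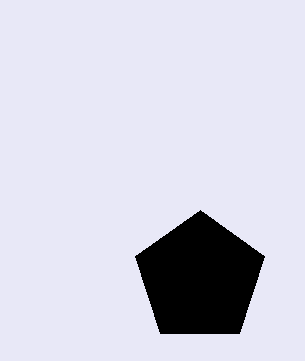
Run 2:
a = 200
b = 278
c = 68
col = 'black'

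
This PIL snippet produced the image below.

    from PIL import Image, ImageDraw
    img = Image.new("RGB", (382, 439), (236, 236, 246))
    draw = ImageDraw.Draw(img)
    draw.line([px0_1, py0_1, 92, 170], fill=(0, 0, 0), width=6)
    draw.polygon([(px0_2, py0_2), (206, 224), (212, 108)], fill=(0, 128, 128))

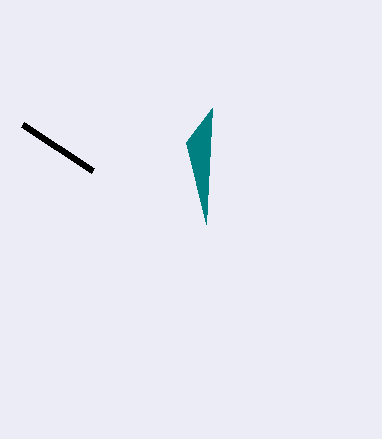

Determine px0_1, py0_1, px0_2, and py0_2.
px0_1 = 22; py0_1 = 124; px0_2 = 186; py0_2 = 142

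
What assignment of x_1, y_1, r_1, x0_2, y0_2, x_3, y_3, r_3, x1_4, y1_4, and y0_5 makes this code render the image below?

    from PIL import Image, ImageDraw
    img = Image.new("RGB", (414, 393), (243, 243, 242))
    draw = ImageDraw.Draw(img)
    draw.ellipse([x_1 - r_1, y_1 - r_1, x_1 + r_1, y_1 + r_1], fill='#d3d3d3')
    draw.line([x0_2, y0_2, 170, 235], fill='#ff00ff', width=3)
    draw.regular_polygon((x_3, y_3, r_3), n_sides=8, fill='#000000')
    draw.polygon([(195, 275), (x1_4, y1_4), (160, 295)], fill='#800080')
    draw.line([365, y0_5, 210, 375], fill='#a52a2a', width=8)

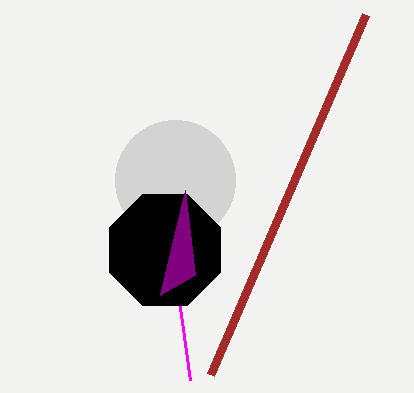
x_1 = 175
y_1 = 180
r_1 = 60
x0_2 = 190
y0_2 = 380
x_3 = 165
y_3 = 250
r_3 = 60
x1_4 = 185
y1_4 = 190
y0_5 = 15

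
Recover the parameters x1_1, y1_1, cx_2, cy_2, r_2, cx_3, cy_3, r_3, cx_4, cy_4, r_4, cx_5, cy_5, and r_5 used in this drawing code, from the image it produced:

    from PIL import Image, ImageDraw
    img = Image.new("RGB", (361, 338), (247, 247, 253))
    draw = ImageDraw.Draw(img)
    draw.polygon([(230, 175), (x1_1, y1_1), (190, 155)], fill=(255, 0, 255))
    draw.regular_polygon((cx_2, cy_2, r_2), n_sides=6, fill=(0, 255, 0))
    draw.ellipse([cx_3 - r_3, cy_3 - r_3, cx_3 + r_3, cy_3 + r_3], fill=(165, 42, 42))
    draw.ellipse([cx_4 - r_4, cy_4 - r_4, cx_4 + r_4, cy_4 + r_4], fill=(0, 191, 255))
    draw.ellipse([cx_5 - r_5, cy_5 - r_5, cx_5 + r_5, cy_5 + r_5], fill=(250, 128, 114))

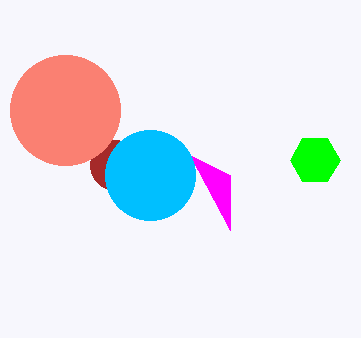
x1_1 = 230
y1_1 = 230
cx_2 = 315
cy_2 = 160
r_2 = 25
cx_3 = 115
cy_3 = 165
r_3 = 25
cx_4 = 150
cy_4 = 175
r_4 = 45
cx_5 = 65
cy_5 = 110
r_5 = 55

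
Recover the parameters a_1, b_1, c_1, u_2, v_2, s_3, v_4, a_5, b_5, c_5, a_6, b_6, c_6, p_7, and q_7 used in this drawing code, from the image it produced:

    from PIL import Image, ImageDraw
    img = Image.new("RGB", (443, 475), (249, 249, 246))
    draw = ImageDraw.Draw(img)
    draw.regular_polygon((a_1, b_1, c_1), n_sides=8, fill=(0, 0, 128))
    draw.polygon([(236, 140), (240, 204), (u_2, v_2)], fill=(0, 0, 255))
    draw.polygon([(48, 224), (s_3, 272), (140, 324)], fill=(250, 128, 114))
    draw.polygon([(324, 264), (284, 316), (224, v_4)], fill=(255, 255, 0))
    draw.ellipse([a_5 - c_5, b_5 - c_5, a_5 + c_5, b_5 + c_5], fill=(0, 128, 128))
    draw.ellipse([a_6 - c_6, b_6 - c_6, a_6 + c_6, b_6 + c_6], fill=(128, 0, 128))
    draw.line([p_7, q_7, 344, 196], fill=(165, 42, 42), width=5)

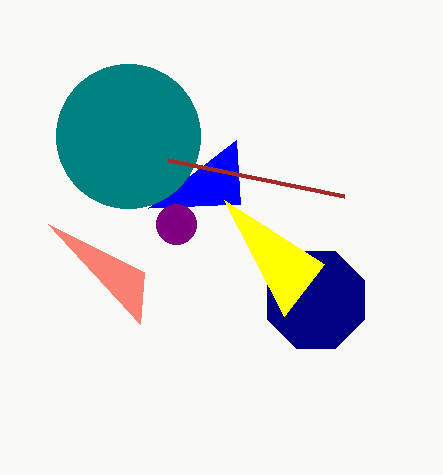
a_1 = 316, b_1 = 300, c_1 = 52, u_2 = 148, v_2 = 208, s_3 = 144, v_4 = 200, a_5 = 128, b_5 = 136, c_5 = 72, a_6 = 176, b_6 = 224, c_6 = 20, p_7 = 168, q_7 = 160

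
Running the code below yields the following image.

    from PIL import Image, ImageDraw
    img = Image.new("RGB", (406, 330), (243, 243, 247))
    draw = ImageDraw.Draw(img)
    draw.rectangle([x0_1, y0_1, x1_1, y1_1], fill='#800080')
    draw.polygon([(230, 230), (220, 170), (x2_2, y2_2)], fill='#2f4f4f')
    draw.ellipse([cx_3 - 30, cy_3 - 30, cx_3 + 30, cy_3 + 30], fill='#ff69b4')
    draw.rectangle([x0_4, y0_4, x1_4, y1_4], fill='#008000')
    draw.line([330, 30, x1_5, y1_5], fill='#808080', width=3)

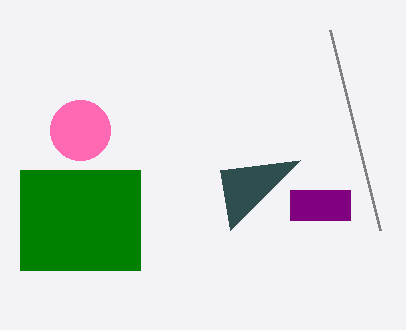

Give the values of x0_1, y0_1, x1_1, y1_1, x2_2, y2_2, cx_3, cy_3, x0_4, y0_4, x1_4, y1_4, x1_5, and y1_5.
x0_1 = 290; y0_1 = 190; x1_1 = 350; y1_1 = 220; x2_2 = 300; y2_2 = 160; cx_3 = 80; cy_3 = 130; x0_4 = 20; y0_4 = 170; x1_4 = 140; y1_4 = 270; x1_5 = 380; y1_5 = 230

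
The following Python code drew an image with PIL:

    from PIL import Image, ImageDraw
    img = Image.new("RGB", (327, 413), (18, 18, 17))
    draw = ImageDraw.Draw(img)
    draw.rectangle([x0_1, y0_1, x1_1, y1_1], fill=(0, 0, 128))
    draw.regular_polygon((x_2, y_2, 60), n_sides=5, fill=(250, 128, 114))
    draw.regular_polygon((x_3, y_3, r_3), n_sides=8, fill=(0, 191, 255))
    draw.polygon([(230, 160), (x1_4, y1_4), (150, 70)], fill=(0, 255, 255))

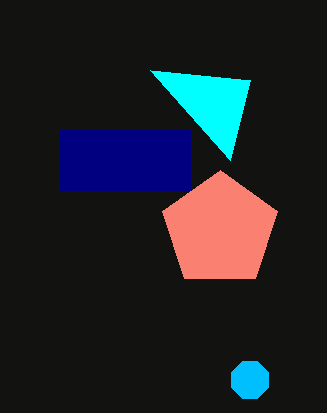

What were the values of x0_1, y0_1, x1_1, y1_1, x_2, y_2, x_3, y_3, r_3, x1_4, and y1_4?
x0_1 = 60; y0_1 = 130; x1_1 = 190; y1_1 = 190; x_2 = 220; y_2 = 230; x_3 = 250; y_3 = 380; r_3 = 20; x1_4 = 250; y1_4 = 80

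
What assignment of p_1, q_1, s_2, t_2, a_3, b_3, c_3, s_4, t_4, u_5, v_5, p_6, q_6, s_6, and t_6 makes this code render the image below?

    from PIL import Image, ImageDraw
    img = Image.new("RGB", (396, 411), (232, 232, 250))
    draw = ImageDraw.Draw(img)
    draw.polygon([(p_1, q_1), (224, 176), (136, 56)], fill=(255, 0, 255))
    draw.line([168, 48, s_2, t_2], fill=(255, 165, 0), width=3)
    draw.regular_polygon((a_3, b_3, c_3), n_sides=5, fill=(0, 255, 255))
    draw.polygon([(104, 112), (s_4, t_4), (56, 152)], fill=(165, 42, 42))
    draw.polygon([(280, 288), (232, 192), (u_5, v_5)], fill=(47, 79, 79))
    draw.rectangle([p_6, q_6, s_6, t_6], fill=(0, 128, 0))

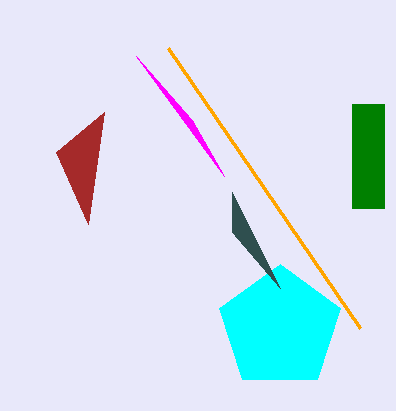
p_1 = 192; q_1 = 120; s_2 = 360; t_2 = 328; a_3 = 280; b_3 = 328; c_3 = 64; s_4 = 88; t_4 = 224; u_5 = 232; v_5 = 232; p_6 = 352; q_6 = 104; s_6 = 384; t_6 = 208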